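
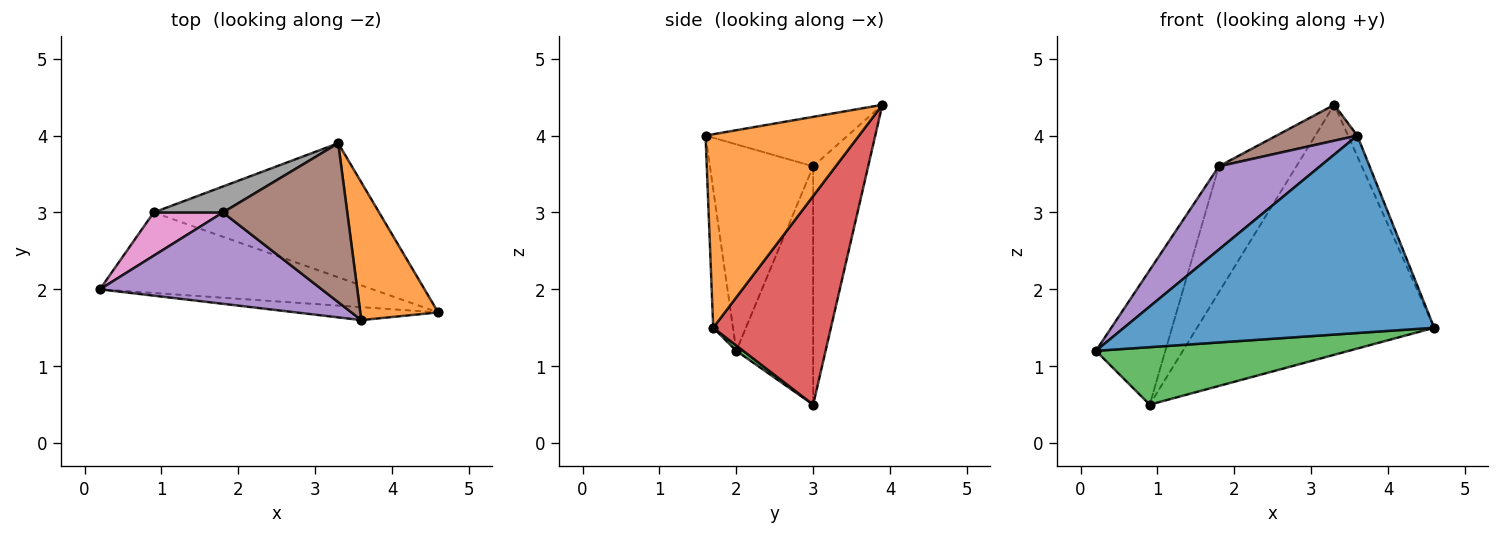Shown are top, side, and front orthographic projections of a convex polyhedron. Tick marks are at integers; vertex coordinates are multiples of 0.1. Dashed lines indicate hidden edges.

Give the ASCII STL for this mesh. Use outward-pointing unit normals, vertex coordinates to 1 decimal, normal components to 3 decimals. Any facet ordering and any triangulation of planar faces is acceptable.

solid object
 facet normal -0.063 -0.996 -0.065
  outer loop
   vertex 3.6 1.6 4.0
   vertex 0.2 2.0 1.2
   vertex 4.6 1.7 1.5
  endloop
 endfacet
 facet normal 0.926 0.056 0.373
  outer loop
   vertex 3.6 1.6 4.0
   vertex 4.6 1.7 1.5
   vertex 3.3 3.9 4.4
  endloop
 endfacet
 facet normal 0.016 -0.581 -0.814
  outer loop
   vertex 0.9 3.0 0.5
   vertex 4.6 1.7 1.5
   vertex 0.2 2.0 1.2
  endloop
 endfacet
 facet normal 0.401 0.807 -0.433
  outer loop
   vertex 0.9 3.0 0.5
   vertex 3.3 3.9 4.4
   vertex 4.6 1.7 1.5
  endloop
 endfacet
 facet normal -0.567 -0.555 0.609
  outer loop
   vertex 1.8 3.0 3.6
   vertex 0.2 2.0 1.2
   vertex 3.6 1.6 4.0
  endloop
 endfacet
 facet normal -0.362 -0.205 0.909
  outer loop
   vertex 1.8 3.0 3.6
   vertex 3.6 1.6 4.0
   vertex 3.3 3.9 4.4
  endloop
 endfacet
 facet normal -0.725 0.655 0.211
  outer loop
   vertex 1.8 3.0 3.6
   vertex 0.9 3.0 0.5
   vertex 0.2 2.0 1.2
  endloop
 endfacet
 facet normal -0.571 0.804 0.166
  outer loop
   vertex 1.8 3.0 3.6
   vertex 3.3 3.9 4.4
   vertex 0.9 3.0 0.5
  endloop
 endfacet
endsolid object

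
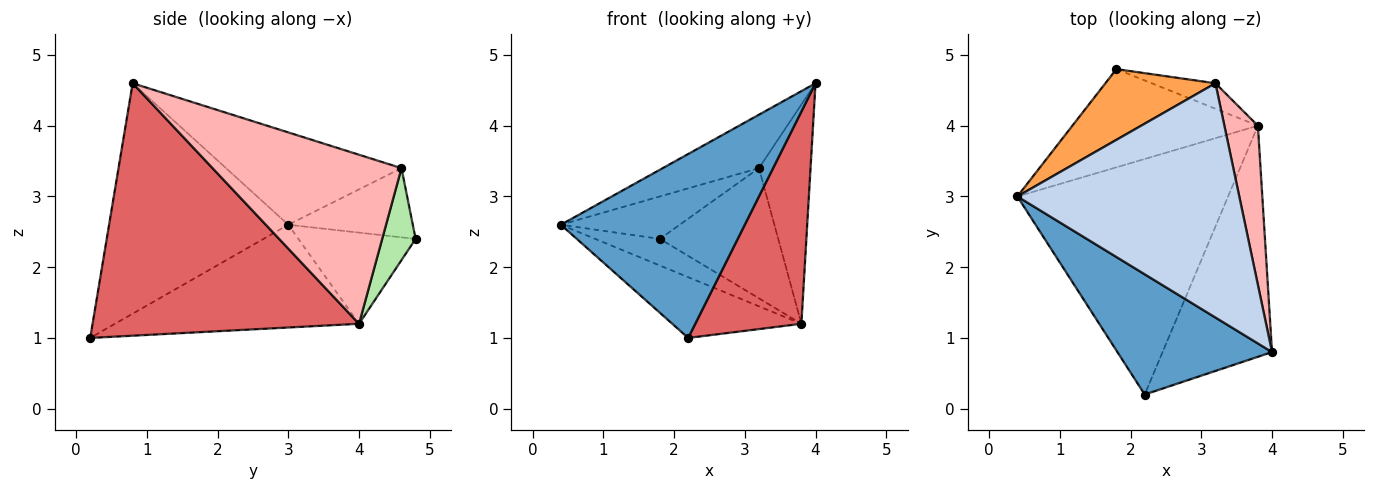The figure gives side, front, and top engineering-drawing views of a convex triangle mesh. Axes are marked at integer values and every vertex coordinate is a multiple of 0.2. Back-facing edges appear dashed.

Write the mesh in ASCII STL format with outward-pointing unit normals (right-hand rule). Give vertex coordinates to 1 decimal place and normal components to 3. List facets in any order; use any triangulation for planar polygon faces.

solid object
 facet normal -0.632 -0.649 0.424
  outer loop
   vertex 2.2 0.2 1.0
   vertex 4.0 0.8 4.6
   vertex 0.4 3.0 2.6
  endloop
 endfacet
 facet normal -0.376 0.206 0.903
  outer loop
   vertex 3.2 4.6 3.4
   vertex 0.4 3.0 2.6
   vertex 4.0 0.8 4.6
  endloop
 endfacet
 facet normal -0.474 0.453 0.755
  outer loop
   vertex 3.2 4.6 3.4
   vertex 1.8 4.8 2.4
   vertex 0.4 3.0 2.6
  endloop
 endfacet
 facet normal -0.429 0.236 -0.872
  outer loop
   vertex 3.8 4.0 1.2
   vertex 0.4 3.0 2.6
   vertex 1.8 4.8 2.4
  endloop
 endfacet
 facet normal -0.427 0.226 -0.876
  outer loop
   vertex 3.8 4.0 1.2
   vertex 2.2 0.2 1.0
   vertex 0.4 3.0 2.6
  endloop
 endfacet
 facet normal 0.267 0.946 -0.185
  outer loop
   vertex 3.8 4.0 1.2
   vertex 1.8 4.8 2.4
   vertex 3.2 4.6 3.4
  endloop
 endfacet
 facet normal 0.862 -0.343 -0.374
  outer loop
   vertex 3.8 4.0 1.2
   vertex 4.0 0.8 4.6
   vertex 2.2 0.2 1.0
  endloop
 endfacet
 facet normal 0.947 0.259 0.188
  outer loop
   vertex 3.8 4.0 1.2
   vertex 3.2 4.6 3.4
   vertex 4.0 0.8 4.6
  endloop
 endfacet
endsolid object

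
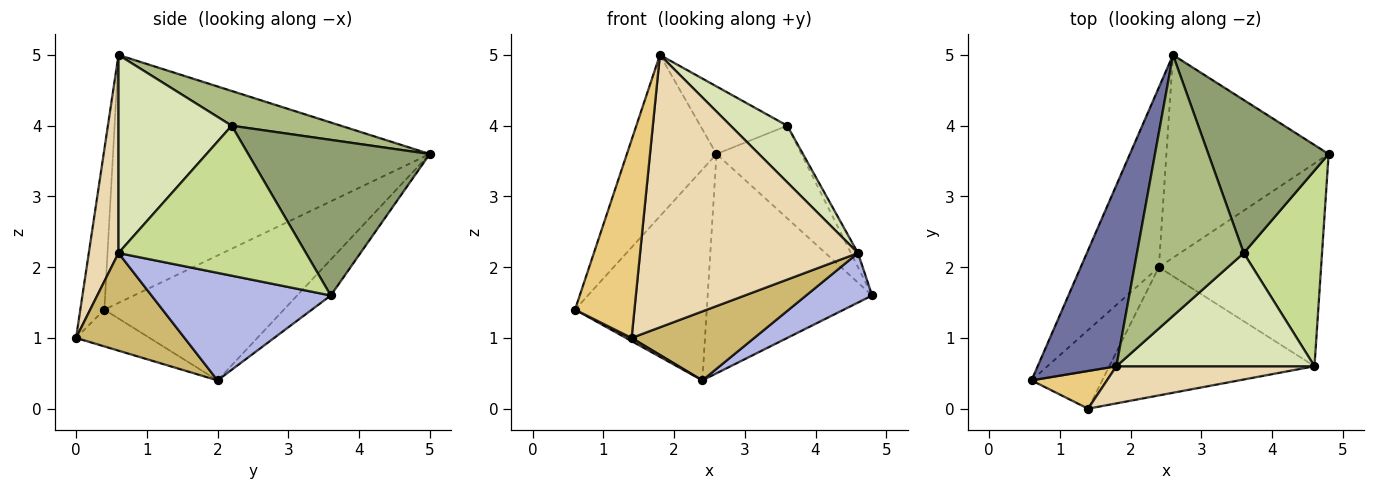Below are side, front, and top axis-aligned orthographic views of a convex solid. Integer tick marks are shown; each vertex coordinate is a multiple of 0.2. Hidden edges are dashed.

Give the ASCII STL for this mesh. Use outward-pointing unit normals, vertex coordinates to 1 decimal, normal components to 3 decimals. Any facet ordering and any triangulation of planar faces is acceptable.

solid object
 facet normal -0.920 0.260 0.292
  outer loop
   vertex 1.8 0.6 5.0
   vertex 2.6 5.0 3.6
   vertex 0.6 0.4 1.4
  endloop
 endfacet
 facet normal -0.720 0.528 -0.450
  outer loop
   vertex 2.4 2.0 0.4
   vertex 0.6 0.4 1.4
   vertex 2.6 5.0 3.6
  endloop
 endfacet
 facet normal -0.148 0.726 -0.671
  outer loop
   vertex 2.4 2.0 0.4
   vertex 2.6 5.0 3.6
   vertex 4.8 3.6 1.6
  endloop
 endfacet
 facet normal 0.541 -0.199 -0.817
  outer loop
   vertex 2.4 2.0 0.4
   vertex 4.8 3.6 1.6
   vertex 4.6 0.6 2.2
  endloop
 endfacet
 facet normal 0.742 0.347 0.573
  outer loop
   vertex 3.6 2.2 4.0
   vertex 4.8 3.6 1.6
   vertex 2.6 5.0 3.6
  endloop
 endfacet
 facet normal 0.300 0.239 0.923
  outer loop
   vertex 3.6 2.2 4.0
   vertex 2.6 5.0 3.6
   vertex 1.8 0.6 5.0
  endloop
 endfacet
 facet normal 0.886 0.033 0.462
  outer loop
   vertex 3.6 2.2 4.0
   vertex 4.6 0.6 2.2
   vertex 4.8 3.6 1.6
  endloop
 endfacet
 facet normal 0.667 -0.333 0.667
  outer loop
   vertex 3.6 2.2 4.0
   vertex 1.8 0.6 5.0
   vertex 4.6 0.6 2.2
  endloop
 endfacet
 facet normal -0.461 -0.035 -0.887
  outer loop
   vertex 1.4 0.0 1.0
   vertex 0.6 0.4 1.4
   vertex 2.4 2.0 0.4
  endloop
 endfacet
 facet normal 0.387 -0.437 -0.812
  outer loop
   vertex 1.4 0.0 1.0
   vertex 2.4 2.0 0.4
   vertex 4.6 0.6 2.2
  endloop
 endfacet
 facet normal -0.369 -0.913 0.174
  outer loop
   vertex 1.4 0.0 1.0
   vertex 1.8 0.6 5.0
   vertex 0.6 0.4 1.4
  endloop
 endfacet
 facet normal 0.134 -0.982 0.134
  outer loop
   vertex 1.4 0.0 1.0
   vertex 4.6 0.6 2.2
   vertex 1.8 0.6 5.0
  endloop
 endfacet
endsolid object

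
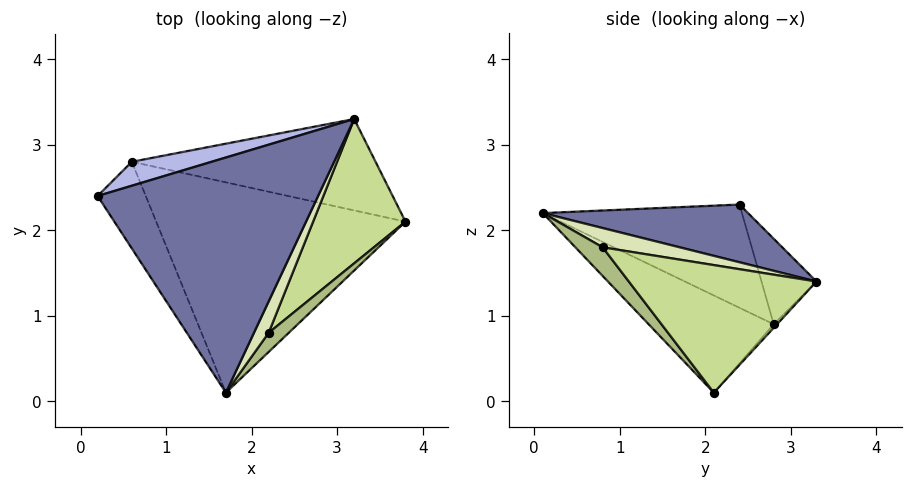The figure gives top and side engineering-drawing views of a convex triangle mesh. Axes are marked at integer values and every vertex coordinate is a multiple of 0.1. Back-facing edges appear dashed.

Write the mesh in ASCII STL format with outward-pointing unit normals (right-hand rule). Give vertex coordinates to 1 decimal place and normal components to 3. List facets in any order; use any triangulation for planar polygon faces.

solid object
 facet normal 0.251 0.122 0.960
  outer loop
   vertex 3.2 3.3 1.4
   vertex 0.2 2.4 2.3
   vertex 1.7 0.1 2.2
  endloop
 endfacet
 facet normal -0.786 -0.497 -0.367
  outer loop
   vertex 0.6 2.8 0.9
   vertex 1.7 0.1 2.2
   vertex 0.2 2.4 2.3
  endloop
 endfacet
 facet normal -0.312 -0.512 -0.800
  outer loop
   vertex 0.6 2.8 0.9
   vertex 3.8 2.1 0.1
   vertex 1.7 0.1 2.2
  endloop
 endfacet
 facet normal -0.223 0.952 0.208
  outer loop
   vertex 0.6 2.8 0.9
   vertex 0.2 2.4 2.3
   vertex 3.2 3.3 1.4
  endloop
 endfacet
 facet normal -0.010 0.732 -0.681
  outer loop
   vertex 0.6 2.8 0.9
   vertex 3.2 3.3 1.4
   vertex 3.8 2.1 0.1
  endloop
 endfacet
 facet normal 0.793 -0.249 0.556
  outer loop
   vertex 2.2 0.8 1.8
   vertex 1.7 0.1 2.2
   vertex 3.8 2.1 0.1
  endloop
 endfacet
 facet normal 0.789 -0.224 0.571
  outer loop
   vertex 2.2 0.8 1.8
   vertex 3.8 2.1 0.1
   vertex 3.2 3.3 1.4
  endloop
 endfacet
 facet normal 0.776 -0.216 0.593
  outer loop
   vertex 2.2 0.8 1.8
   vertex 3.2 3.3 1.4
   vertex 1.7 0.1 2.2
  endloop
 endfacet
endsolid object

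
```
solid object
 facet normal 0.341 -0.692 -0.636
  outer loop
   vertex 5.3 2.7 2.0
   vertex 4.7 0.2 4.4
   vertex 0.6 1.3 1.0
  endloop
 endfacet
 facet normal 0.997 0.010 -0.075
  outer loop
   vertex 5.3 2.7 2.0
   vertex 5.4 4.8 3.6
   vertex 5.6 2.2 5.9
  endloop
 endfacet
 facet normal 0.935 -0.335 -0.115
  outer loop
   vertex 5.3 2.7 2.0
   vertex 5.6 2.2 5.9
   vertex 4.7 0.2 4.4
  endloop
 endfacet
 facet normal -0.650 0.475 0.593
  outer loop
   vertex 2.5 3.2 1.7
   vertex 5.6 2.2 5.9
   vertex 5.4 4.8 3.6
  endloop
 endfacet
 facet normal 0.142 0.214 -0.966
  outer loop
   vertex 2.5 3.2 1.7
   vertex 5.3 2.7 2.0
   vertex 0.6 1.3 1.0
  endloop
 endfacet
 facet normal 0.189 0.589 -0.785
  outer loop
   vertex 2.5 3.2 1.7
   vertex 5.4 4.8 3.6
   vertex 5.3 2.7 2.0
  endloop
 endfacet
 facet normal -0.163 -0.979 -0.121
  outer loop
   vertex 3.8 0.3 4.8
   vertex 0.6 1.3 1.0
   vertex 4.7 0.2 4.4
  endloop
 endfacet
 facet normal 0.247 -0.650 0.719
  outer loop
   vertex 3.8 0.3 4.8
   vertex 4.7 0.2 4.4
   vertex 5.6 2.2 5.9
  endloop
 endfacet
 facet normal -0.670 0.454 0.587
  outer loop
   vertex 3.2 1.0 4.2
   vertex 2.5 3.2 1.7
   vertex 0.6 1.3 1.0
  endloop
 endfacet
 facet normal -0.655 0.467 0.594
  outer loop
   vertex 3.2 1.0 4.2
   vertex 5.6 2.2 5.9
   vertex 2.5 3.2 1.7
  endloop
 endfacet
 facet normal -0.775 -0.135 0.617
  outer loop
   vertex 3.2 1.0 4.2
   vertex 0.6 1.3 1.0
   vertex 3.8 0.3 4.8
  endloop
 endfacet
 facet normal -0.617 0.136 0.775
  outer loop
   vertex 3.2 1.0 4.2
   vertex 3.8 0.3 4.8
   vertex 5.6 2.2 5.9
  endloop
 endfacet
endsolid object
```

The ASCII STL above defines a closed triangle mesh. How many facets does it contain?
12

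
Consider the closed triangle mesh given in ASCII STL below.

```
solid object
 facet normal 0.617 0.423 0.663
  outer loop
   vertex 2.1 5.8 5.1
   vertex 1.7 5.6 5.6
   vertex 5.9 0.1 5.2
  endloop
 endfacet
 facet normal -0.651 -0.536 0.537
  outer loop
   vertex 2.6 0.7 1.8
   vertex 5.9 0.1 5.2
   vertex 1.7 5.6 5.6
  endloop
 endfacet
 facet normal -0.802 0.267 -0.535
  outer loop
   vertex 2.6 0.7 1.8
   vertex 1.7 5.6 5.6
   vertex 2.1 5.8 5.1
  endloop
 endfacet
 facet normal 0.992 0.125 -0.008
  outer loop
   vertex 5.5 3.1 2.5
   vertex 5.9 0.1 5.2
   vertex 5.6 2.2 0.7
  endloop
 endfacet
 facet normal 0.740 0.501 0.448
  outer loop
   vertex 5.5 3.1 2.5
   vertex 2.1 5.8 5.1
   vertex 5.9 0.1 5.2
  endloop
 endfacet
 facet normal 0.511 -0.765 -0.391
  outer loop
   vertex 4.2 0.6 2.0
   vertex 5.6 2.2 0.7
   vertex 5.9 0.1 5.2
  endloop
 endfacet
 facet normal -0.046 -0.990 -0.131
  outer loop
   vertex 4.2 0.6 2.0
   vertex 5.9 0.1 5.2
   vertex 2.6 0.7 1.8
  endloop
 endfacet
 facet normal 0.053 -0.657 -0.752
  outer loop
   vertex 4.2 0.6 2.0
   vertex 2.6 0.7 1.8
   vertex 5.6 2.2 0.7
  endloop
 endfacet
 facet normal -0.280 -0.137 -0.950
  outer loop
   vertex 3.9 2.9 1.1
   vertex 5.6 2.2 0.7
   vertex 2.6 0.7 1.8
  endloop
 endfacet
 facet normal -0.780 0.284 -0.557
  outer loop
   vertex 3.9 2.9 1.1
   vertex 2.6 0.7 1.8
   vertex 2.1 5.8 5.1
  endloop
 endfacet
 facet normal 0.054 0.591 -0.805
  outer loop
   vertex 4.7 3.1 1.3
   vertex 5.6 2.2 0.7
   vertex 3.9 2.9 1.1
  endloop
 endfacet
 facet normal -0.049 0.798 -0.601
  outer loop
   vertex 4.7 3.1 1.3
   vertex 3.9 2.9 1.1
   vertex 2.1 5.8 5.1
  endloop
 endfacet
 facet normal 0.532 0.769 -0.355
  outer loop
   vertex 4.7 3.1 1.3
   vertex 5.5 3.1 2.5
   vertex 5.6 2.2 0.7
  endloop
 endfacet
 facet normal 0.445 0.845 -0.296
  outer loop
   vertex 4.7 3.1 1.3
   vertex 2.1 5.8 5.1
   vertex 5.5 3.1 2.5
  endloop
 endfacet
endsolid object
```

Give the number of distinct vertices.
9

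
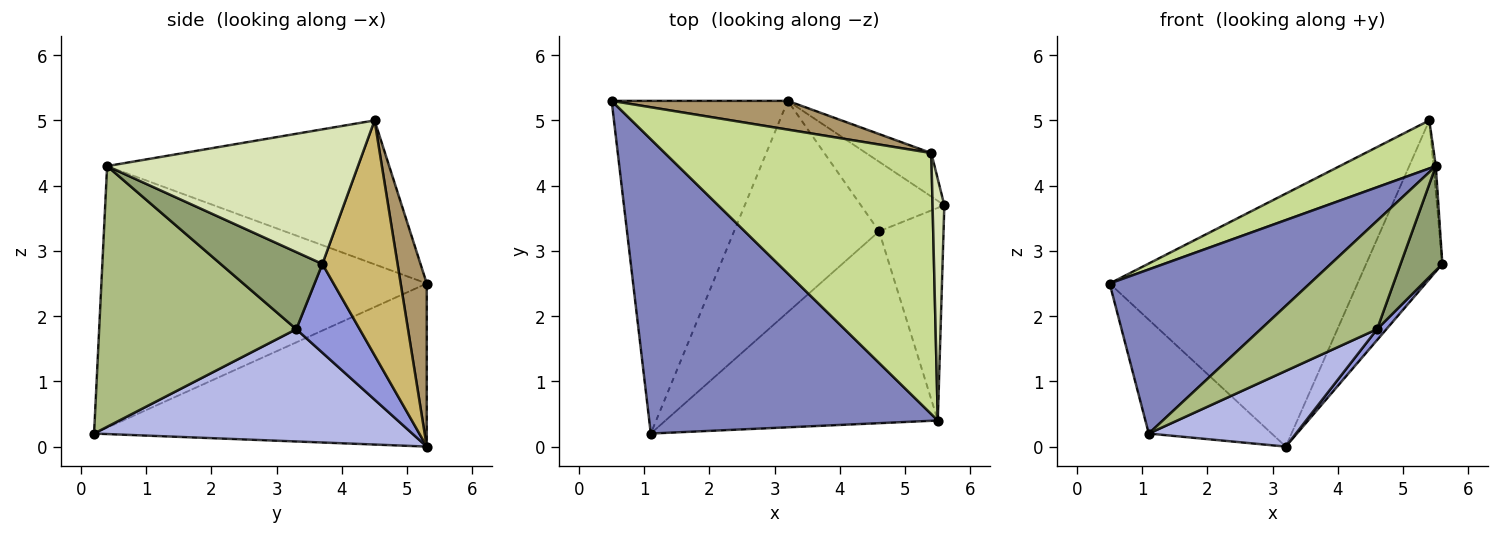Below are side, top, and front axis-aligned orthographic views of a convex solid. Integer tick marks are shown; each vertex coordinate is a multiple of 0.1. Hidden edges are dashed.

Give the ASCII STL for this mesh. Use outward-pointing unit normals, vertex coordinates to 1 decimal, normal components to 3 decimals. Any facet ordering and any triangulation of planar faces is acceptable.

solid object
 facet normal -0.659 0.243 -0.712
  outer loop
   vertex 3.2 5.3 0.0
   vertex 1.1 0.2 0.2
   vertex 0.5 5.3 2.5
  endloop
 endfacet
 facet normal -0.621 -0.382 0.685
  outer loop
   vertex 5.5 0.4 4.3
   vertex 0.5 5.3 2.5
   vertex 1.1 0.2 0.2
  endloop
 endfacet
 facet normal 0.724 -0.106 -0.681
  outer loop
   vertex 4.6 3.3 1.8
   vertex 3.2 5.3 0.0
   vertex 5.6 3.7 2.8
  endloop
 endfacet
 facet normal 0.589 -0.272 -0.761
  outer loop
   vertex 4.6 3.3 1.8
   vertex 1.1 0.2 0.2
   vertex 3.2 5.3 0.0
  endloop
 endfacet
 facet normal 0.732 -0.300 -0.612
  outer loop
   vertex 4.6 3.3 1.8
   vertex 5.6 3.7 2.8
   vertex 5.5 0.4 4.3
  endloop
 endfacet
 facet normal 0.640 -0.378 -0.669
  outer loop
   vertex 4.6 3.3 1.8
   vertex 5.5 0.4 4.3
   vertex 1.1 0.2 0.2
  endloop
 endfacet
 facet normal -0.469 -0.160 0.869
  outer loop
   vertex 5.4 4.5 5.0
   vertex 0.5 5.3 2.5
   vertex 5.5 0.4 4.3
  endloop
 endfacet
 facet normal 0.996 0.009 0.087
  outer loop
   vertex 5.4 4.5 5.0
   vertex 5.5 0.4 4.3
   vertex 5.6 3.7 2.8
  endloop
 endfacet
 facet normal 0.104 0.988 0.112
  outer loop
   vertex 5.4 4.5 5.0
   vertex 3.2 5.3 0.0
   vertex 0.5 5.3 2.5
  endloop
 endfacet
 facet normal 0.689 0.699 -0.191
  outer loop
   vertex 5.4 4.5 5.0
   vertex 5.6 3.7 2.8
   vertex 3.2 5.3 0.0
  endloop
 endfacet
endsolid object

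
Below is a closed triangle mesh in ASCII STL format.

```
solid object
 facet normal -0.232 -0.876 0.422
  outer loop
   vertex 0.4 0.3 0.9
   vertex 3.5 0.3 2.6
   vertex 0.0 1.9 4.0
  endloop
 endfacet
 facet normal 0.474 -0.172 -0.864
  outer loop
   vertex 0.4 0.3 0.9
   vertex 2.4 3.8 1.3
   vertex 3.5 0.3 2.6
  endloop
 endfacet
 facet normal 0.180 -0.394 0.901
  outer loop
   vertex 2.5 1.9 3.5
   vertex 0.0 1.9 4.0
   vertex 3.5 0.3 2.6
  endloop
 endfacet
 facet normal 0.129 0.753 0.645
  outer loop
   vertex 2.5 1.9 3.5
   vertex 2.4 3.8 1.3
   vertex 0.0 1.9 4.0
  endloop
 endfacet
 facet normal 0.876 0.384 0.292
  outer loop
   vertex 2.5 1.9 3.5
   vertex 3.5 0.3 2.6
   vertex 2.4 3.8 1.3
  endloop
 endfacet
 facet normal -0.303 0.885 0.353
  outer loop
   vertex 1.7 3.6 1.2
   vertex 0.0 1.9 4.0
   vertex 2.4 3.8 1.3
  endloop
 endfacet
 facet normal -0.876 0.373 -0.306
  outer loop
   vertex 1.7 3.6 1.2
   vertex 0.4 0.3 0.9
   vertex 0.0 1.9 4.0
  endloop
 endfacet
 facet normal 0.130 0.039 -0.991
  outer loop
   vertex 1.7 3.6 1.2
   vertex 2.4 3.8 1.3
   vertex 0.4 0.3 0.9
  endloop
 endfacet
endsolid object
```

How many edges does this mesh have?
12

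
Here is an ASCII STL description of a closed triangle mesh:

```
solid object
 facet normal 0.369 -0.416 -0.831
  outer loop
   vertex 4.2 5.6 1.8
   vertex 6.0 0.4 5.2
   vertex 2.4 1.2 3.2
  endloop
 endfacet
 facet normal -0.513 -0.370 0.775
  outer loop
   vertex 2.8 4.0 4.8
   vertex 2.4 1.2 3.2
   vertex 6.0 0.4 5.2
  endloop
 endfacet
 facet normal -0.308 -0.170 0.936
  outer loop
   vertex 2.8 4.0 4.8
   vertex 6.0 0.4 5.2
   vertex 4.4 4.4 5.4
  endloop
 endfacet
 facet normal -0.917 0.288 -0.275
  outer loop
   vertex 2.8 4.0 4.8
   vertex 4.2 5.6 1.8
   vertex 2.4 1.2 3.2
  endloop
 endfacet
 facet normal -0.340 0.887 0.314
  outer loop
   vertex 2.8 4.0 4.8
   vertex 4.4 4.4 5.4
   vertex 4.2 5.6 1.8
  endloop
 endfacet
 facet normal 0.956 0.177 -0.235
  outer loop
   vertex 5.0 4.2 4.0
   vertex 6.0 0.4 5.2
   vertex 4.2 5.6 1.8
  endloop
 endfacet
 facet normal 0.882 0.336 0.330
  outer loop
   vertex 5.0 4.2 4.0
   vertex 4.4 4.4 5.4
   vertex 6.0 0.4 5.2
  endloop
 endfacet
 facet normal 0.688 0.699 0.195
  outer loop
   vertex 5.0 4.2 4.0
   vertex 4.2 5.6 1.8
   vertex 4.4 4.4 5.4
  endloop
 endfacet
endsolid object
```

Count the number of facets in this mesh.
8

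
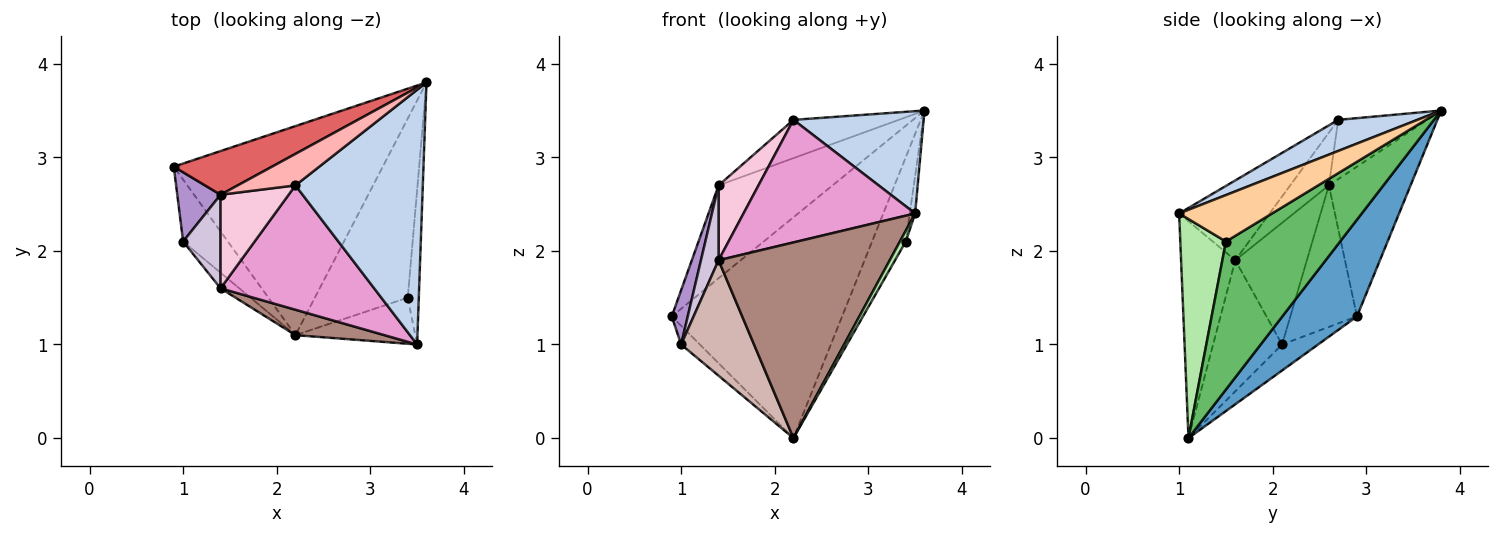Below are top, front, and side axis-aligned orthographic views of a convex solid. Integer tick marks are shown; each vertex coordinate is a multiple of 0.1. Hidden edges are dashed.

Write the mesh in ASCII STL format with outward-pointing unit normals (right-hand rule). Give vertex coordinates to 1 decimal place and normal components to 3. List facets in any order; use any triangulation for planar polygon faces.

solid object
 facet normal 0.303 0.692 -0.655
  outer loop
   vertex 2.2 1.1 0.0
   vertex 0.9 2.9 1.3
   vertex 3.6 3.8 3.5
  endloop
 endfacet
 facet normal 0.221 -0.363 0.905
  outer loop
   vertex 2.2 2.7 3.4
   vertex 3.5 1.0 2.4
   vertex 3.6 3.8 3.5
  endloop
 endfacet
 facet normal -0.486 0.253 -0.836
  outer loop
   vertex 1.0 2.1 1.0
   vertex 0.9 2.9 1.3
   vertex 2.2 1.1 0.0
  endloop
 endfacet
 facet normal 0.971 0.056 -0.231
  outer loop
   vertex 3.4 1.5 2.1
   vertex 3.6 3.8 3.5
   vertex 3.5 1.0 2.4
  endloop
 endfacet
 facet normal 0.822 0.242 -0.516
  outer loop
   vertex 3.4 1.5 2.1
   vertex 2.2 1.1 0.0
   vertex 3.6 3.8 3.5
  endloop
 endfacet
 facet normal 0.872 -0.112 -0.477
  outer loop
   vertex 3.4 1.5 2.1
   vertex 3.5 1.0 2.4
   vertex 2.2 1.1 0.0
  endloop
 endfacet
 facet normal -0.544 0.759 0.357
  outer loop
   vertex 1.4 2.6 2.7
   vertex 3.6 3.8 3.5
   vertex 0.9 2.9 1.3
  endloop
 endfacet
 facet normal -0.546 0.647 0.532
  outer loop
   vertex 1.4 2.6 2.7
   vertex 2.2 2.7 3.4
   vertex 3.6 3.8 3.5
  endloop
 endfacet
 facet normal -0.932 -0.223 0.285
  outer loop
   vertex 1.4 2.6 2.7
   vertex 0.9 2.9 1.3
   vertex 1.0 2.1 1.0
  endloop
 endfacet
 facet normal -0.930 -0.229 0.286
  outer loop
   vertex 1.4 1.6 1.9
   vertex 1.4 2.6 2.7
   vertex 1.0 2.1 1.0
  endloop
 endfacet
 facet normal -0.300 -0.946 0.123
  outer loop
   vertex 1.4 1.6 1.9
   vertex 2.2 1.1 0.0
   vertex 3.5 1.0 2.4
  endloop
 endfacet
 facet normal -0.684 -0.723 -0.098
  outer loop
   vertex 1.4 1.6 1.9
   vertex 1.0 2.1 1.0
   vertex 2.2 1.1 0.0
  endloop
 endfacet
 facet normal -0.347 -0.658 0.668
  outer loop
   vertex 1.4 1.6 1.9
   vertex 3.5 1.0 2.4
   vertex 2.2 2.7 3.4
  endloop
 endfacet
 facet normal -0.518 -0.534 0.668
  outer loop
   vertex 1.4 1.6 1.9
   vertex 2.2 2.7 3.4
   vertex 1.4 2.6 2.7
  endloop
 endfacet
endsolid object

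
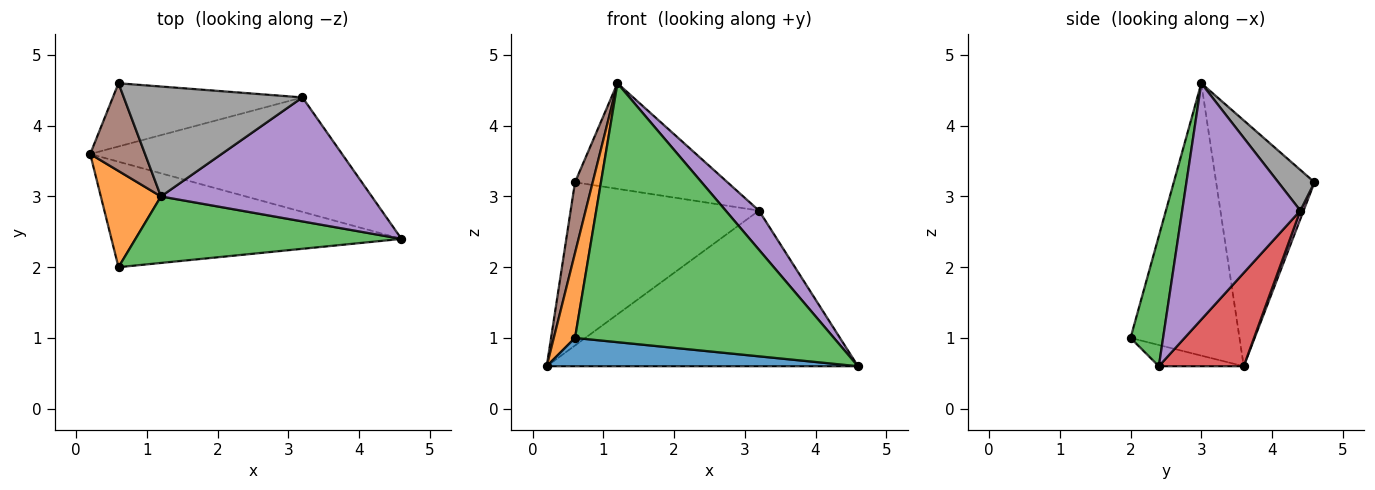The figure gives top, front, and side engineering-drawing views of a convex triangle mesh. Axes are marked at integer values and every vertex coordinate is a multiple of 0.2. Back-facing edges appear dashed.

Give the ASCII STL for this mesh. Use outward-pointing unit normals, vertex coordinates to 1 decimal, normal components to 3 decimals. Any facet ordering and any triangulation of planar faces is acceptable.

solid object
 facet normal -0.070 -0.258 -0.963
  outer loop
   vertex 0.6 2.0 1.0
   vertex 0.2 3.6 0.6
   vertex 4.6 2.4 0.6
  endloop
 endfacet
 facet normal -0.959 -0.187 0.212
  outer loop
   vertex 1.2 3.0 4.6
   vertex 0.2 3.6 0.6
   vertex 0.6 2.0 1.0
  endloop
 endfacet
 facet normal 0.121 -0.961 0.247
  outer loop
   vertex 1.2 3.0 4.6
   vertex 0.6 2.0 1.0
   vertex 4.6 2.4 0.6
  endloop
 endfacet
 facet normal 0.215 0.787 -0.579
  outer loop
   vertex 3.2 4.4 2.8
   vertex 4.6 2.4 0.6
   vertex 0.2 3.6 0.6
  endloop
 endfacet
 facet normal 0.730 -0.206 0.652
  outer loop
   vertex 3.2 4.4 2.8
   vertex 1.2 3.0 4.6
   vertex 4.6 2.4 0.6
  endloop
 endfacet
 facet normal -0.961 -0.173 0.214
  outer loop
   vertex 0.6 4.6 3.2
   vertex 0.2 3.6 0.6
   vertex 1.2 3.0 4.6
  endloop
 endfacet
 facet normal 0.016 0.932 -0.361
  outer loop
   vertex 0.6 4.6 3.2
   vertex 3.2 4.4 2.8
   vertex 0.2 3.6 0.6
  endloop
 endfacet
 facet normal 0.162 0.684 0.712
  outer loop
   vertex 0.6 4.6 3.2
   vertex 1.2 3.0 4.6
   vertex 3.2 4.4 2.8
  endloop
 endfacet
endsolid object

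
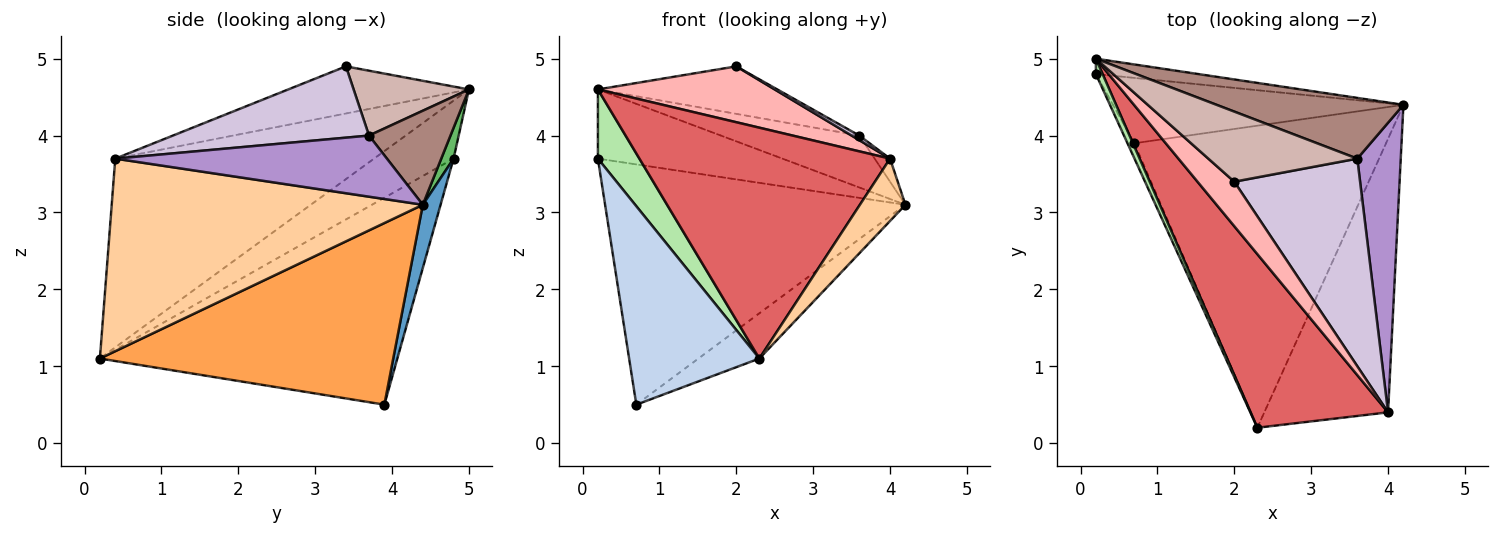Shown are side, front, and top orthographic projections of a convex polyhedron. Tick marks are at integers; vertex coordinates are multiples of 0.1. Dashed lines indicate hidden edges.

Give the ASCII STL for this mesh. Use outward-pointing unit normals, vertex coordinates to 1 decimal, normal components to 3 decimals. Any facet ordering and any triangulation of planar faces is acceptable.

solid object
 facet normal 0.057 0.963 -0.262
  outer loop
   vertex 0.7 3.9 0.5
   vertex 0.2 4.8 3.7
   vertex 4.2 4.4 3.1
  endloop
 endfacet
 facet normal -0.916 -0.401 -0.030
  outer loop
   vertex 0.7 3.9 0.5
   vertex 2.3 0.2 1.1
   vertex 0.2 4.8 3.7
  endloop
 endfacet
 facet normal 0.581 0.121 -0.805
  outer loop
   vertex 0.7 3.9 0.5
   vertex 4.2 4.4 3.1
   vertex 2.3 0.2 1.1
  endloop
 endfacet
 facet normal 0.835 -0.122 -0.537
  outer loop
   vertex 4.0 0.4 3.7
   vertex 2.3 0.2 1.1
   vertex 4.2 4.4 3.1
  endloop
 endfacet
 facet normal 0.065 0.974 -0.216
  outer loop
   vertex 0.2 5.0 4.6
   vertex 4.2 4.4 3.1
   vertex 0.2 4.8 3.7
  endloop
 endfacet
 facet normal -0.882 -0.460 0.102
  outer loop
   vertex 0.2 5.0 4.6
   vertex 0.2 4.8 3.7
   vertex 2.3 0.2 1.1
  endloop
 endfacet
 facet normal -0.636 -0.616 0.464
  outer loop
   vertex 0.2 5.0 4.6
   vertex 2.3 0.2 1.1
   vertex 4.0 0.4 3.7
  endloop
 endfacet
 facet normal -0.624 -0.611 0.487
  outer loop
   vertex 0.2 5.0 4.6
   vertex 4.0 0.4 3.7
   vertex 2.0 3.4 4.9
  endloop
 endfacet
 facet normal 0.814 0.046 0.579
  outer loop
   vertex 3.6 3.7 4.0
   vertex 4.0 0.4 3.7
   vertex 4.2 4.4 3.1
  endloop
 endfacet
 facet normal 0.493 -0.019 0.870
  outer loop
   vertex 3.6 3.7 4.0
   vertex 2.0 3.4 4.9
   vertex 4.0 0.4 3.7
  endloop
 endfacet
 facet normal 0.357 0.607 0.710
  outer loop
   vertex 3.6 3.7 4.0
   vertex 4.2 4.4 3.1
   vertex 0.2 5.0 4.6
  endloop
 endfacet
 facet normal 0.339 0.528 0.779
  outer loop
   vertex 3.6 3.7 4.0
   vertex 0.2 5.0 4.6
   vertex 2.0 3.4 4.9
  endloop
 endfacet
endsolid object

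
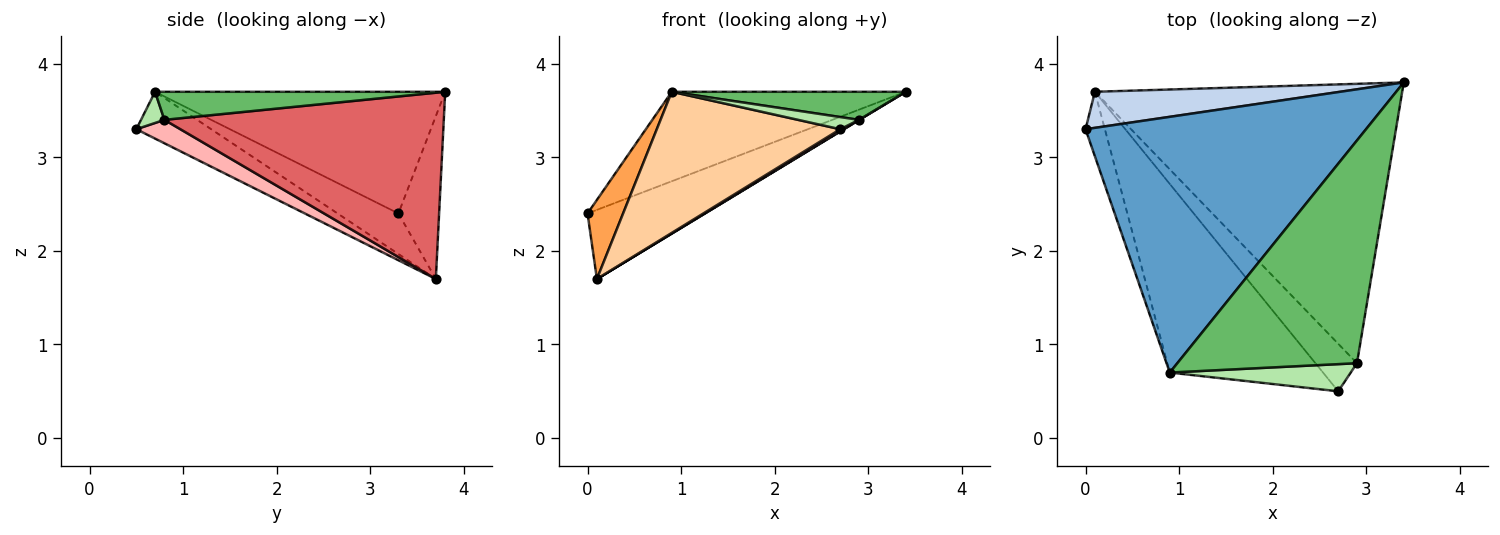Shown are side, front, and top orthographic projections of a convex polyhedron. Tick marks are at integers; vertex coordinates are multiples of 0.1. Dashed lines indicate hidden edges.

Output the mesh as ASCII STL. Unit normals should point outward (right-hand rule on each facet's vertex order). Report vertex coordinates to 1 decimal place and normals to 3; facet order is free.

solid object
 facet normal -0.379 0.306 0.874
  outer loop
   vertex 0.9 0.7 3.7
   vertex 3.4 3.8 3.7
   vertex 0.0 3.3 2.4
  endloop
 endfacet
 facet normal -0.294 0.847 0.442
  outer loop
   vertex 0.1 3.7 1.7
   vertex 0.0 3.3 2.4
   vertex 3.4 3.8 3.7
  endloop
 endfacet
 facet normal -0.798 -0.467 -0.381
  outer loop
   vertex 0.1 3.7 1.7
   vertex 0.9 0.7 3.7
   vertex 0.0 3.3 2.4
  endloop
 endfacet
 facet normal -0.238 -0.582 -0.778
  outer loop
   vertex 0.1 3.7 1.7
   vertex 2.7 0.5 3.3
   vertex 0.9 0.7 3.7
  endloop
 endfacet
 facet normal 0.153 -0.124 0.980
  outer loop
   vertex 2.9 0.8 3.4
   vertex 3.4 3.8 3.7
   vertex 0.9 0.7 3.7
  endloop
 endfacet
 facet normal 0.155 -0.404 0.901
  outer loop
   vertex 2.9 0.8 3.4
   vertex 0.9 0.7 3.7
   vertex 2.7 0.5 3.3
  endloop
 endfacet
 facet normal 0.518 -0.001 -0.855
  outer loop
   vertex 2.9 0.8 3.4
   vertex 0.1 3.7 1.7
   vertex 3.4 3.8 3.7
  endloop
 endfacet
 facet normal 0.491 -0.037 -0.871
  outer loop
   vertex 2.9 0.8 3.4
   vertex 2.7 0.5 3.3
   vertex 0.1 3.7 1.7
  endloop
 endfacet
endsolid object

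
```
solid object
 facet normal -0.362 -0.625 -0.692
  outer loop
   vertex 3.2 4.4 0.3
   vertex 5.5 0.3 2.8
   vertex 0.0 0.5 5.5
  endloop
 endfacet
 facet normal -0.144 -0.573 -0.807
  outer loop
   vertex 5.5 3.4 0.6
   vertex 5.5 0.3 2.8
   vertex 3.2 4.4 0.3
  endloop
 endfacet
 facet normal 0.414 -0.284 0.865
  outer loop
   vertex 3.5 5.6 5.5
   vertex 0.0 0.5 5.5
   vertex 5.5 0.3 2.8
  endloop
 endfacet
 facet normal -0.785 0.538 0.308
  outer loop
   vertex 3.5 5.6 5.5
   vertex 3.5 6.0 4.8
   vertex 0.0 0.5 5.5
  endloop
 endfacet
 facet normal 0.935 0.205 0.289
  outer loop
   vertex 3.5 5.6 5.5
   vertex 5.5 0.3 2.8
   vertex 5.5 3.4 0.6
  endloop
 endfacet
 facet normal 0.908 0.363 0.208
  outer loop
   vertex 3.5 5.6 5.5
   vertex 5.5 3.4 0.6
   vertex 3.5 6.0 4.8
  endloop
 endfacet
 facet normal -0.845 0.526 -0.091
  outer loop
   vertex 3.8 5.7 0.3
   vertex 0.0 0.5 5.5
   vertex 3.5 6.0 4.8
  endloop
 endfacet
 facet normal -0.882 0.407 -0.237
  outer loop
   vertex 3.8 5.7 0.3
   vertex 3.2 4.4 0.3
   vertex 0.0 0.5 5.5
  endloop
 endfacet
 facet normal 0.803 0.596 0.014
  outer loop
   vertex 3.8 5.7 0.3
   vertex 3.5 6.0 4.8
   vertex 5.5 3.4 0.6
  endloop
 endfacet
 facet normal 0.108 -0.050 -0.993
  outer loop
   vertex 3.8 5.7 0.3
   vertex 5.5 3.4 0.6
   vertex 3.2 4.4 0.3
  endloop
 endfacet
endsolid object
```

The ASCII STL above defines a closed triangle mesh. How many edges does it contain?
15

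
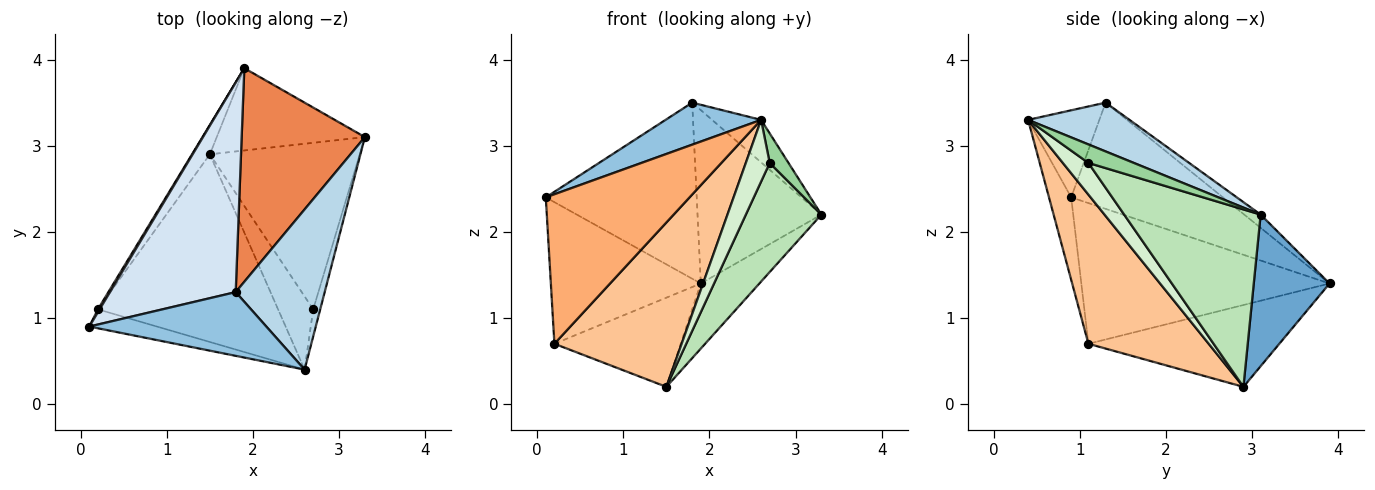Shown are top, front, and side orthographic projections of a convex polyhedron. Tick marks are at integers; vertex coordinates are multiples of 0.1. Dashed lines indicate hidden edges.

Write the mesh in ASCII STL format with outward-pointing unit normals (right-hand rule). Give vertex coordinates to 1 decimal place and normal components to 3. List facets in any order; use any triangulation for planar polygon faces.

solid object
 facet normal 0.626 0.484 -0.612
  outer loop
   vertex 1.9 3.9 1.4
   vertex 3.3 3.1 2.2
   vertex 1.5 2.9 0.2
  endloop
 endfacet
 facet normal -0.380 -0.509 0.772
  outer loop
   vertex 1.8 1.3 3.5
   vertex 0.1 0.9 2.4
   vertex 2.6 0.4 3.3
  endloop
 endfacet
 facet normal 0.468 0.227 0.854
  outer loop
   vertex 1.8 1.3 3.5
   vertex 2.6 0.4 3.3
   vertex 3.3 3.1 2.2
  endloop
 endfacet
 facet normal -0.543 0.540 0.643
  outer loop
   vertex 1.8 1.3 3.5
   vertex 1.9 3.9 1.4
   vertex 0.1 0.9 2.4
  endloop
 endfacet
 facet normal -0.083 0.628 0.774
  outer loop
   vertex 1.8 1.3 3.5
   vertex 3.3 3.1 2.2
   vertex 1.9 3.9 1.4
  endloop
 endfacet
 facet normal -0.151 -0.981 -0.124
  outer loop
   vertex 0.2 1.1 0.7
   vertex 2.6 0.4 3.3
   vertex 0.1 0.9 2.4
  endloop
 endfacet
 facet normal 0.529 -0.559 -0.639
  outer loop
   vertex 0.2 1.1 0.7
   vertex 1.5 2.9 0.2
   vertex 2.6 0.4 3.3
  endloop
 endfacet
 facet normal -0.856 0.517 0.010
  outer loop
   vertex 0.2 1.1 0.7
   vertex 0.1 0.9 2.4
   vertex 1.9 3.9 1.4
  endloop
 endfacet
 facet normal -0.821 0.543 -0.179
  outer loop
   vertex 0.2 1.1 0.7
   vertex 1.9 3.9 1.4
   vertex 1.5 2.9 0.2
  endloop
 endfacet
 facet normal 0.872 -0.361 -0.331
  outer loop
   vertex 2.7 1.1 2.8
   vertex 3.3 3.1 2.2
   vertex 2.6 0.4 3.3
  endloop
 endfacet
 facet normal 0.704 -0.389 -0.594
  outer loop
   vertex 2.7 1.1 2.8
   vertex 1.5 2.9 0.2
   vertex 3.3 3.1 2.2
  endloop
 endfacet
 facet normal 0.568 -0.531 -0.629
  outer loop
   vertex 2.7 1.1 2.8
   vertex 2.6 0.4 3.3
   vertex 1.5 2.9 0.2
  endloop
 endfacet
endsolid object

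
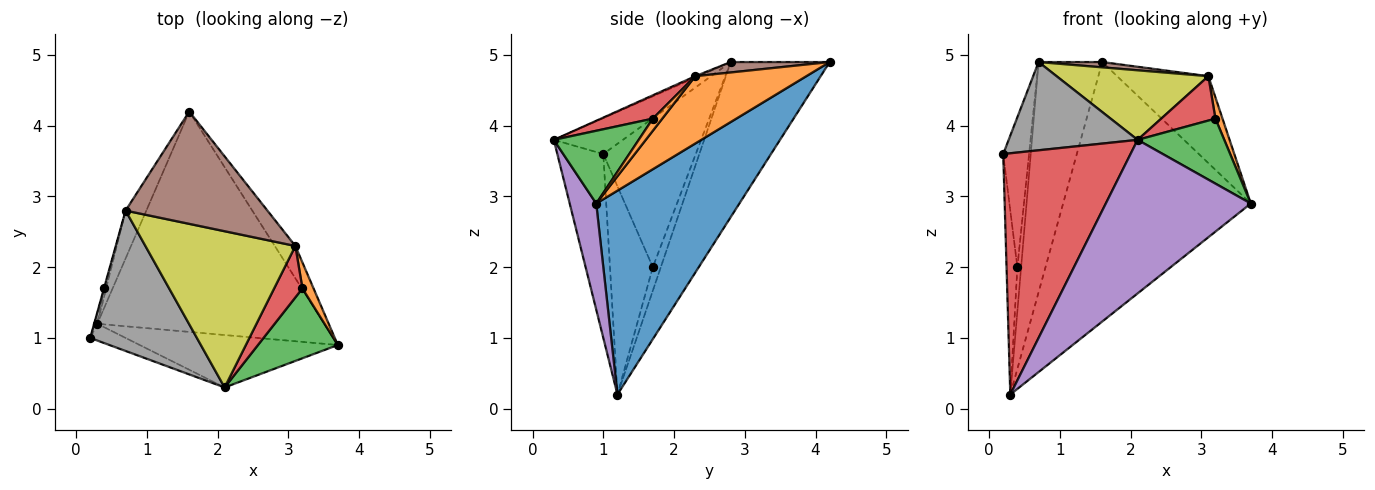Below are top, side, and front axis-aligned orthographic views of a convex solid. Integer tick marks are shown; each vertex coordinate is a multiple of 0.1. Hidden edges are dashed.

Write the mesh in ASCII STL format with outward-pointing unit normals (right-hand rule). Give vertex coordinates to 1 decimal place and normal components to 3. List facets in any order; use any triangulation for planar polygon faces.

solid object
 facet normal 0.503 0.659 -0.560
  outer loop
   vertex 0.3 1.2 0.2
   vertex 1.6 4.2 4.9
   vertex 3.7 0.9 2.9
  endloop
 endfacet
 facet normal 0.752 0.618 -0.230
  outer loop
   vertex 3.1 2.3 4.7
   vertex 3.7 0.9 2.9
   vertex 1.6 4.2 4.9
  endloop
 endfacet
 facet normal -0.969 0.245 -0.014
  outer loop
   vertex 0.4 1.7 2.0
   vertex 0.3 1.2 0.2
   vertex 0.2 1.0 3.6
  endloop
 endfacet
 facet normal -0.339 -0.939 -0.065
  outer loop
   vertex 2.1 0.3 3.8
   vertex 0.2 1.0 3.6
   vertex 0.3 1.2 0.2
  endloop
 endfacet
 facet normal 0.171 -0.932 -0.318
  outer loop
   vertex 2.1 0.3 3.8
   vertex 0.3 1.2 0.2
   vertex 3.7 0.9 2.9
  endloop
 endfacet
 facet normal 0.073 -0.047 0.996
  outer loop
   vertex 0.7 2.8 4.9
   vertex 3.1 2.3 4.7
   vertex 1.6 4.2 4.9
  endloop
 endfacet
 facet normal -0.963 0.269 -0.003
  outer loop
   vertex 0.7 2.8 4.9
   vertex 0.4 1.7 2.0
   vertex 0.2 1.0 3.6
  endloop
 endfacet
 facet normal -0.274 -0.512 0.814
  outer loop
   vertex 0.7 2.8 4.9
   vertex 0.2 1.0 3.6
   vertex 2.1 0.3 3.8
  endloop
 endfacet
 facet normal -0.009 -0.407 0.913
  outer loop
   vertex 0.7 2.8 4.9
   vertex 2.1 0.3 3.8
   vertex 3.1 2.3 4.7
  endloop
 endfacet
 facet normal -0.836 0.537 -0.112
  outer loop
   vertex 0.7 2.8 4.9
   vertex 1.6 4.2 4.9
   vertex 0.3 1.2 0.2
  endloop
 endfacet
 facet normal -0.902 0.426 -0.068
  outer loop
   vertex 0.7 2.8 4.9
   vertex 0.3 1.2 0.2
   vertex 0.4 1.7 2.0
  endloop
 endfacet
 facet normal 0.645 -0.484 0.591
  outer loop
   vertex 3.2 1.7 4.1
   vertex 3.7 0.9 2.9
   vertex 3.1 2.3 4.7
  endloop
 endfacet
 facet normal 0.555 -0.567 0.609
  outer loop
   vertex 3.2 1.7 4.1
   vertex 2.1 0.3 3.8
   vertex 3.7 0.9 2.9
  endloop
 endfacet
 facet normal 0.530 -0.554 0.642
  outer loop
   vertex 3.2 1.7 4.1
   vertex 3.1 2.3 4.7
   vertex 2.1 0.3 3.8
  endloop
 endfacet
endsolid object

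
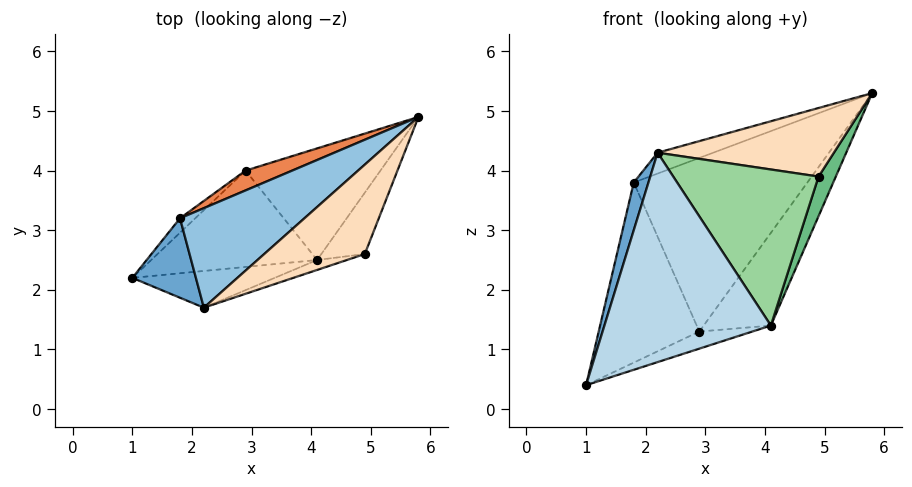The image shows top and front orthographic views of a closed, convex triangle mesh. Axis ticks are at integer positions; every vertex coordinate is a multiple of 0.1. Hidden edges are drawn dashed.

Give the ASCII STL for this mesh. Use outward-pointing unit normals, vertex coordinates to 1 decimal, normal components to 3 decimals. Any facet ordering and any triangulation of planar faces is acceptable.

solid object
 facet normal -0.949 -0.163 0.271
  outer loop
   vertex 1.8 3.2 3.8
   vertex 1.0 2.2 0.4
   vertex 2.2 1.7 4.3
  endloop
 endfacet
 facet normal -0.414 0.187 0.891
  outer loop
   vertex 1.8 3.2 3.8
   vertex 2.2 1.7 4.3
   vertex 5.8 4.9 5.3
  endloop
 endfacet
 facet normal 0.149 -0.974 -0.171
  outer loop
   vertex 4.1 2.5 1.4
   vertex 2.2 1.7 4.3
   vertex 1.0 2.2 0.4
  endloop
 endfacet
 facet normal -0.672 0.739 -0.059
  outer loop
   vertex 2.9 4.0 1.3
   vertex 1.0 2.2 0.4
   vertex 1.8 3.2 3.8
  endloop
 endfacet
 facet normal -0.421 0.901 0.103
  outer loop
   vertex 2.9 4.0 1.3
   vertex 1.8 3.2 3.8
   vertex 5.8 4.9 5.3
  endloop
 endfacet
 facet normal 0.288 0.167 -0.943
  outer loop
   vertex 2.9 4.0 1.3
   vertex 4.1 2.5 1.4
   vertex 1.0 2.2 0.4
  endloop
 endfacet
 facet normal 0.653 0.484 -0.582
  outer loop
   vertex 2.9 4.0 1.3
   vertex 5.8 4.9 5.3
   vertex 4.1 2.5 1.4
  endloop
 endfacet
 facet normal 0.305 -0.579 0.756
  outer loop
   vertex 4.9 2.6 3.9
   vertex 5.8 4.9 5.3
   vertex 2.2 1.7 4.3
  endloop
 endfacet
 facet normal 0.937 -0.189 -0.292
  outer loop
   vertex 4.9 2.6 3.9
   vertex 4.1 2.5 1.4
   vertex 5.8 4.9 5.3
  endloop
 endfacet
 facet normal 0.308 -0.950 -0.060
  outer loop
   vertex 4.9 2.6 3.9
   vertex 2.2 1.7 4.3
   vertex 4.1 2.5 1.4
  endloop
 endfacet
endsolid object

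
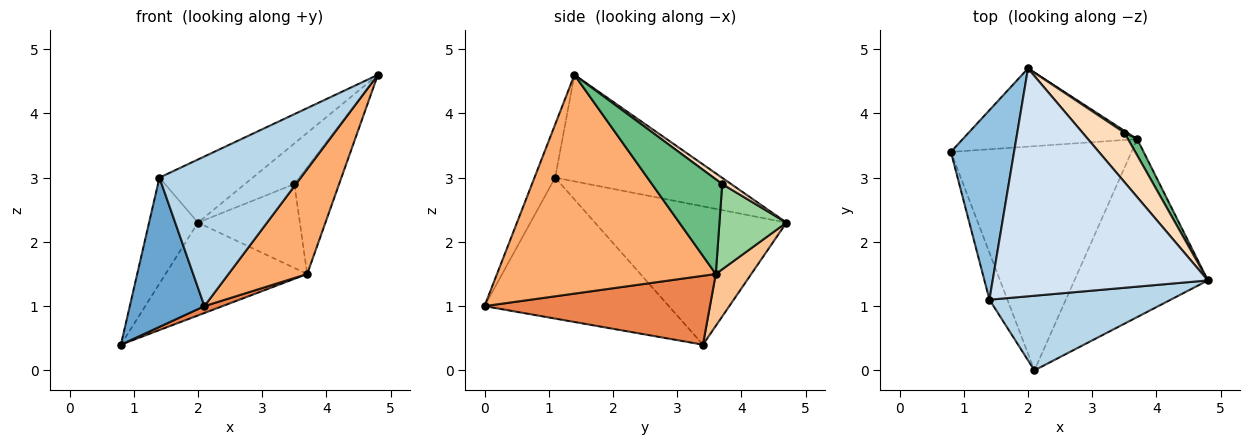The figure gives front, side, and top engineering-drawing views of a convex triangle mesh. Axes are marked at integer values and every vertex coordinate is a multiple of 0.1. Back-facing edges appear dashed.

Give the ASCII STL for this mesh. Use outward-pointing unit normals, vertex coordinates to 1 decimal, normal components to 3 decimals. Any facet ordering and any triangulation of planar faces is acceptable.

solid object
 facet normal -0.921 -0.373 -0.117
  outer loop
   vertex 1.4 1.1 3.0
   vertex 0.8 3.4 0.4
   vertex 2.1 0.0 1.0
  endloop
 endfacet
 facet normal -0.886 0.226 0.405
  outer loop
   vertex 1.4 1.1 3.0
   vertex 2.0 4.7 2.3
   vertex 0.8 3.4 0.4
  endloop
 endfacet
 facet normal -0.130 -0.887 0.443
  outer loop
   vertex 1.4 1.1 3.0
   vertex 2.1 0.0 1.0
   vertex 4.8 1.4 4.6
  endloop
 endfacet
 facet normal -0.431 0.241 0.870
  outer loop
   vertex 1.4 1.1 3.0
   vertex 4.8 1.4 4.6
   vertex 2.0 4.7 2.3
  endloop
 endfacet
 facet normal 0.356 -0.029 -0.934
  outer loop
   vertex 3.7 3.6 1.5
   vertex 2.1 0.0 1.0
   vertex 0.8 3.4 0.4
  endloop
 endfacet
 facet normal 0.816 -0.294 -0.498
  outer loop
   vertex 3.7 3.6 1.5
   vertex 4.8 1.4 4.6
   vertex 2.1 0.0 1.0
  endloop
 endfacet
 facet normal 0.188 0.751 -0.633
  outer loop
   vertex 3.7 3.6 1.5
   vertex 0.8 3.4 0.4
   vertex 2.0 4.7 2.3
  endloop
 endfacet
 facet normal 0.114 0.631 0.767
  outer loop
   vertex 3.5 3.7 2.9
   vertex 2.0 4.7 2.3
   vertex 4.8 1.4 4.6
  endloop
 endfacet
 facet normal 0.841 0.536 0.082
  outer loop
   vertex 3.5 3.7 2.9
   vertex 4.8 1.4 4.6
   vertex 3.7 3.6 1.5
  endloop
 endfacet
 facet normal 0.549 0.835 0.019
  outer loop
   vertex 3.5 3.7 2.9
   vertex 3.7 3.6 1.5
   vertex 2.0 4.7 2.3
  endloop
 endfacet
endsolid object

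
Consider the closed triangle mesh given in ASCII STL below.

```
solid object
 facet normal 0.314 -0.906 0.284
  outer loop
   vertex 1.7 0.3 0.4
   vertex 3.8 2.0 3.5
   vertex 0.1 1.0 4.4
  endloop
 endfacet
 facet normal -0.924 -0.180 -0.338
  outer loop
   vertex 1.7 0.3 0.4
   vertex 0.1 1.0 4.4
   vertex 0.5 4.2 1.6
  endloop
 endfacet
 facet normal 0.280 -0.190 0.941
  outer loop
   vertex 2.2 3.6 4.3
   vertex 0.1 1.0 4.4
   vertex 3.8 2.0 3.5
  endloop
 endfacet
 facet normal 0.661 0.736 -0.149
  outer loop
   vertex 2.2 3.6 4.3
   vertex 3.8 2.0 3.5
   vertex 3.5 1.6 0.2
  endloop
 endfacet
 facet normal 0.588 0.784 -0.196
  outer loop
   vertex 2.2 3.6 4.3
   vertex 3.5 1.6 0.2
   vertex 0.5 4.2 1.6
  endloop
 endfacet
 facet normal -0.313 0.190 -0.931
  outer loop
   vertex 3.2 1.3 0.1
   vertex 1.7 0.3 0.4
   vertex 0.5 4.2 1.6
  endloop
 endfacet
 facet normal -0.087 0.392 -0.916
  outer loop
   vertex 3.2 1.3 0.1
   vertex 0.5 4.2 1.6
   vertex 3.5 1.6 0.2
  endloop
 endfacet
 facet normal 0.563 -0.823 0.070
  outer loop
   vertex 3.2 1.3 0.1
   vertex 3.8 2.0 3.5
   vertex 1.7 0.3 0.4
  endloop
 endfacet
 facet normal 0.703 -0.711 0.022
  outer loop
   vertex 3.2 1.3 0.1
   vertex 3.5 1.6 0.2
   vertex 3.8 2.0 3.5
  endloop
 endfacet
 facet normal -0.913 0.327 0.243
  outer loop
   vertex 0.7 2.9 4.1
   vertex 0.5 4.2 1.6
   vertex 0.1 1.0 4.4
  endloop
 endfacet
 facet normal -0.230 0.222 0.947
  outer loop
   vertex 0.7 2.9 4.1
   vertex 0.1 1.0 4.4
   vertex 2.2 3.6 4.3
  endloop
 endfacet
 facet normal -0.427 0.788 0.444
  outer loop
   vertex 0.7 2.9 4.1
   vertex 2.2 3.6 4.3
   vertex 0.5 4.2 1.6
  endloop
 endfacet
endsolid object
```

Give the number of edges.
18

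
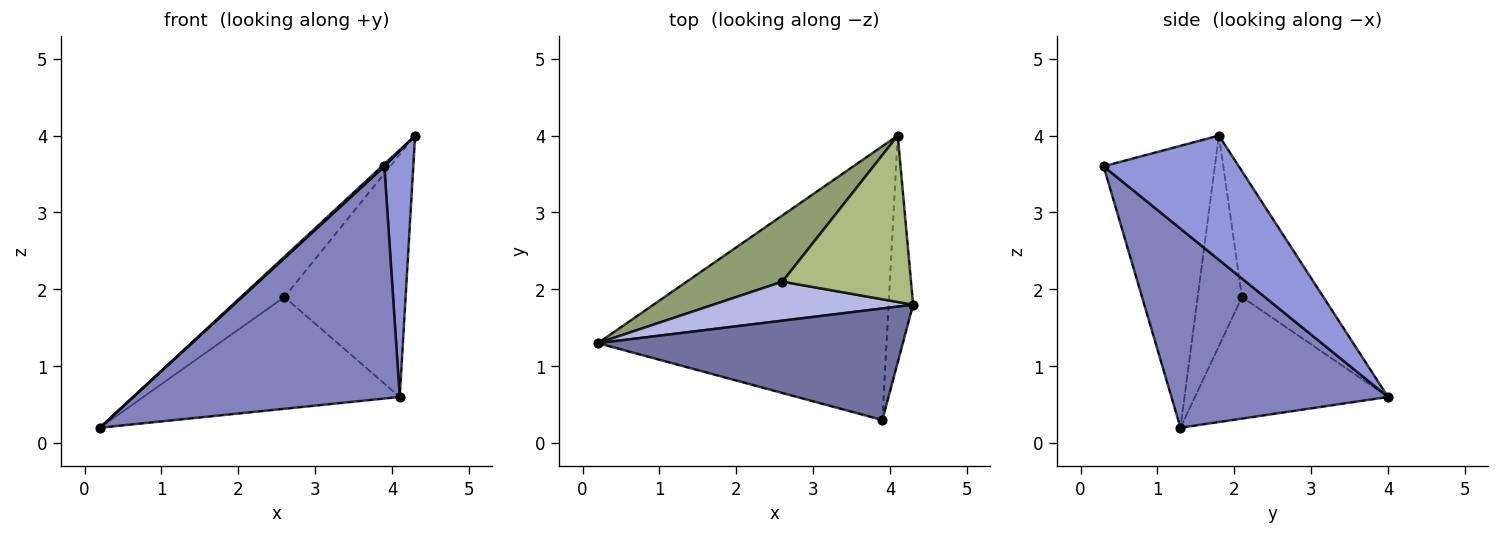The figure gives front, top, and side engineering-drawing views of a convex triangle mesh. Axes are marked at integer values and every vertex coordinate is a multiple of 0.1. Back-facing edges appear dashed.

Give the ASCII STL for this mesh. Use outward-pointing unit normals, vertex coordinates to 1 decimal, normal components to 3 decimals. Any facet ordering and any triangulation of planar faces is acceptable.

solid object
 facet normal -0.679 -0.015 0.734
  outer loop
   vertex 3.9 0.3 3.6
   vertex 4.3 1.8 4.0
   vertex 0.2 1.3 0.2
  endloop
 endfacet
 facet normal 0.466 -0.572 -0.675
  outer loop
   vertex 3.9 0.3 3.6
   vertex 0.2 1.3 0.2
   vertex 4.1 4.0 0.6
  endloop
 endfacet
 facet normal 0.960 -0.206 -0.189
  outer loop
   vertex 3.9 0.3 3.6
   vertex 4.1 4.0 0.6
   vertex 4.3 1.8 4.0
  endloop
 endfacet
 facet normal -0.591 0.580 0.561
  outer loop
   vertex 2.6 2.1 1.9
   vertex 0.2 1.3 0.2
   vertex 4.3 1.8 4.0
  endloop
 endfacet
 facet normal -0.544 0.722 0.428
  outer loop
   vertex 2.6 2.1 1.9
   vertex 4.1 4.0 0.6
   vertex 0.2 1.3 0.2
  endloop
 endfacet
 facet normal -0.484 0.721 0.495
  outer loop
   vertex 2.6 2.1 1.9
   vertex 4.3 1.8 4.0
   vertex 4.1 4.0 0.6
  endloop
 endfacet
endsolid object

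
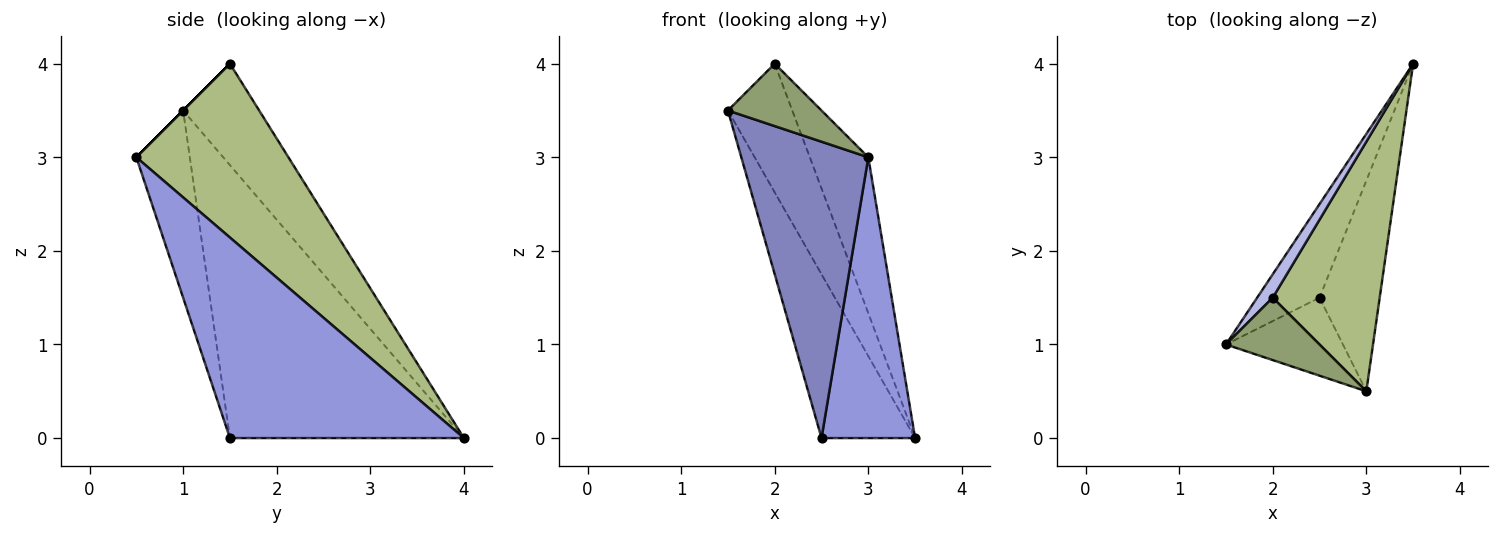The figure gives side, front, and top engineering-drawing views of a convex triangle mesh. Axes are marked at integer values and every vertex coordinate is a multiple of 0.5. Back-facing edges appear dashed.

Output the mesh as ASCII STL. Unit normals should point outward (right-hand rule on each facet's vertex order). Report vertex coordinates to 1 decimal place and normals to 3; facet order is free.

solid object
 facet normal -0.908 0.363 -0.208
  outer loop
   vertex 2.5 1.5 0.0
   vertex 1.5 1.0 3.5
   vertex 3.5 4.0 0.0
  endloop
 endfacet
 facet normal -0.377 -0.896 -0.236
  outer loop
   vertex 2.5 1.5 0.0
   vertex 3.0 0.5 3.0
   vertex 1.5 1.0 3.5
  endloop
 endfacet
 facet normal 0.894 -0.358 -0.268
  outer loop
   vertex 2.5 1.5 0.0
   vertex 3.5 4.0 0.0
   vertex 3.0 0.5 3.0
  endloop
 endfacet
 facet normal -0.758 0.642 0.117
  outer loop
   vertex 2.0 1.5 4.0
   vertex 3.5 4.0 0.0
   vertex 1.5 1.0 3.5
  endloop
 endfacet
 facet normal 0.000 -0.707 0.707
  outer loop
   vertex 2.0 1.5 4.0
   vertex 1.5 1.0 3.5
   vertex 3.0 0.5 3.0
  endloop
 endfacet
 facet normal 0.809 0.311 0.498
  outer loop
   vertex 2.0 1.5 4.0
   vertex 3.0 0.5 3.0
   vertex 3.5 4.0 0.0
  endloop
 endfacet
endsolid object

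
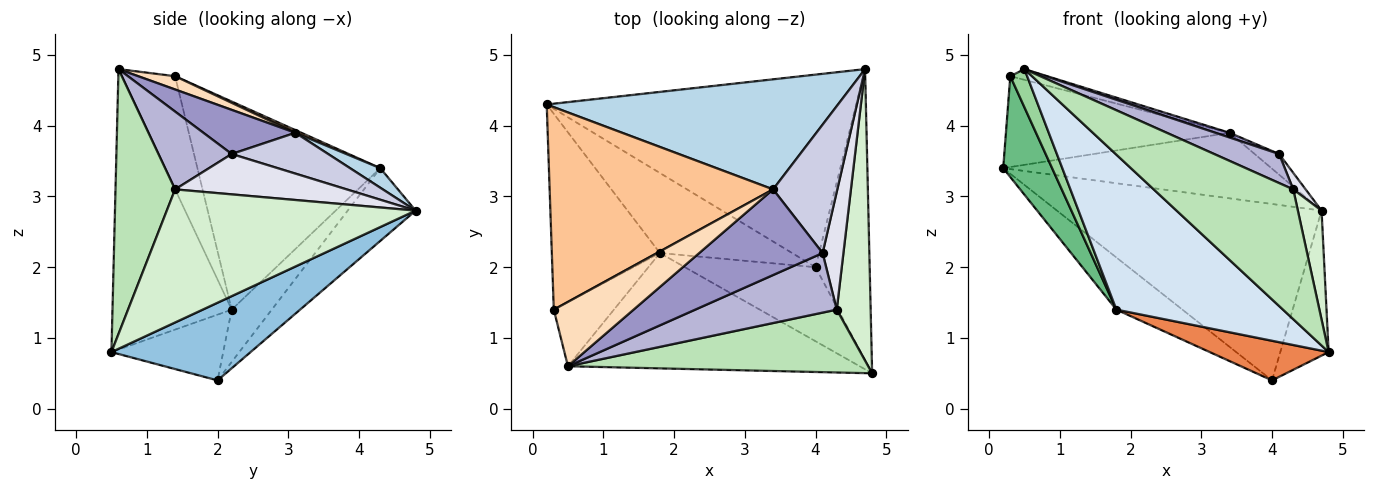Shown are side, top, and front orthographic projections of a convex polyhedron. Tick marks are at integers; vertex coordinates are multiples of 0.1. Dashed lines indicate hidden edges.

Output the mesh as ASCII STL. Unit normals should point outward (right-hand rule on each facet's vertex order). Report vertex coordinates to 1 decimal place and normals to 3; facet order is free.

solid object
 facet normal -0.171 0.665 -0.727
  outer loop
   vertex 4.0 2.0 0.4
   vertex 0.2 4.3 3.4
   vertex 4.7 4.8 2.8
  endloop
 endfacet
 facet normal 0.789 0.274 -0.550
  outer loop
   vertex 4.0 2.0 0.4
   vertex 4.7 4.8 2.8
   vertex 4.8 0.5 0.8
  endloop
 endfacet
 facet normal 0.058 0.511 0.858
  outer loop
   vertex 3.4 3.1 3.9
   vertex 4.7 4.8 2.8
   vertex 0.2 4.3 3.4
  endloop
 endfacet
 facet normal -0.498 -0.696 -0.518
  outer loop
   vertex 1.8 2.2 1.4
   vertex 4.8 0.5 0.8
   vertex 0.5 0.6 4.8
  endloop
 endfacet
 facet normal -0.406 -0.431 -0.806
  outer loop
   vertex 1.8 2.2 1.4
   vertex 4.0 2.0 0.4
   vertex 4.8 0.5 0.8
  endloop
 endfacet
 facet normal -0.314 0.518 -0.795
  outer loop
   vertex 1.8 2.2 1.4
   vertex 0.2 4.3 3.4
   vertex 4.0 2.0 0.4
  endloop
 endfacet
 facet normal 0.011 0.409 0.912
  outer loop
   vertex 0.3 1.4 4.7
   vertex 3.4 3.1 3.9
   vertex 0.2 4.3 3.4
  endloop
 endfacet
 facet normal 0.162 0.162 0.973
  outer loop
   vertex 0.3 1.4 4.7
   vertex 0.5 0.6 4.8
   vertex 3.4 3.1 3.9
  endloop
 endfacet
 facet normal -0.863 -0.231 -0.448
  outer loop
   vertex 0.3 1.4 4.7
   vertex 0.2 4.3 3.4
   vertex 1.8 2.2 1.4
  endloop
 endfacet
 facet normal -0.851 -0.269 -0.452
  outer loop
   vertex 0.3 1.4 4.7
   vertex 1.8 2.2 1.4
   vertex 0.5 0.6 4.8
  endloop
 endfacet
 facet normal 0.359 -0.840 0.407
  outer loop
   vertex 4.3 1.4 3.1
   vertex 0.5 0.6 4.8
   vertex 4.8 0.5 0.8
  endloop
 endfacet
 facet normal 0.965 -0.092 0.246
  outer loop
   vertex 4.3 1.4 3.1
   vertex 4.8 0.5 0.8
   vertex 4.7 4.8 2.8
  endloop
 endfacet
 facet normal 0.336 -0.052 0.940
  outer loop
   vertex 4.1 2.2 3.6
   vertex 3.4 3.1 3.9
   vertex 0.5 0.6 4.8
  endloop
 endfacet
 facet normal 0.443 -0.393 0.806
  outer loop
   vertex 4.1 2.2 3.6
   vertex 0.5 0.6 4.8
   vertex 4.3 1.4 3.1
  endloop
 endfacet
 facet normal 0.532 0.135 0.836
  outer loop
   vertex 4.1 2.2 3.6
   vertex 4.7 4.8 2.8
   vertex 3.4 3.1 3.9
  endloop
 endfacet
 facet normal 0.887 -0.064 0.457
  outer loop
   vertex 4.1 2.2 3.6
   vertex 4.3 1.4 3.1
   vertex 4.7 4.8 2.8
  endloop
 endfacet
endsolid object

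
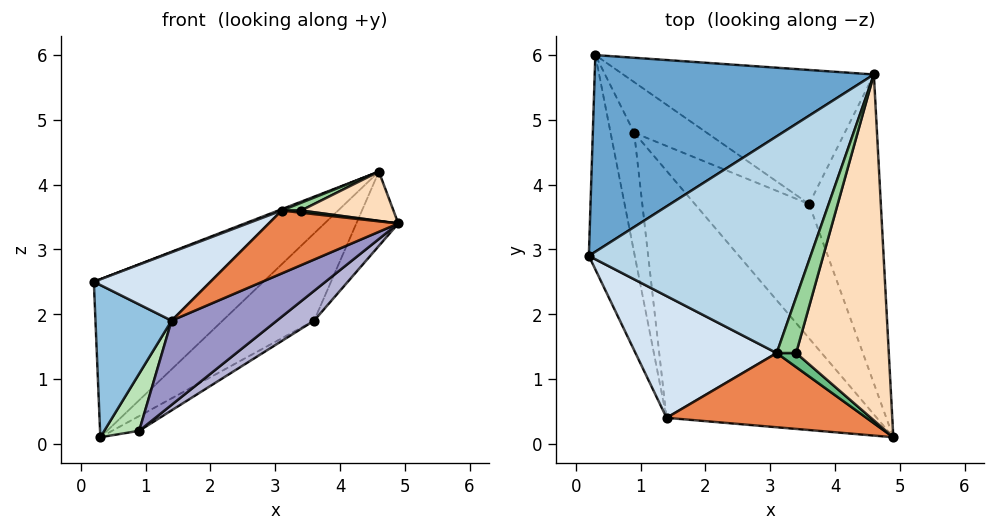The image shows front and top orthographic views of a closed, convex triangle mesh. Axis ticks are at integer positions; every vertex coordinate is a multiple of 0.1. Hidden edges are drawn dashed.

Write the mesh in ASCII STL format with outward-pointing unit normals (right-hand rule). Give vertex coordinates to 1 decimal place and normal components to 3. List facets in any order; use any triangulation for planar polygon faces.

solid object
 facet normal -0.573 0.513 0.639
  outer loop
   vertex 0.3 6.0 0.1
   vertex 0.2 2.9 2.5
   vertex 4.6 5.7 4.2
  endloop
 endfacet
 facet normal -0.850 -0.305 -0.429
  outer loop
   vertex 1.4 0.4 1.9
   vertex 0.2 2.9 2.5
   vertex 0.3 6.0 0.1
  endloop
 endfacet
 facet normal -0.357 -0.006 0.934
  outer loop
   vertex 3.1 1.4 3.6
   vertex 4.6 5.7 4.2
   vertex 0.2 2.9 2.5
  endloop
 endfacet
 facet normal -0.504 -0.423 0.753
  outer loop
   vertex 3.1 1.4 3.6
   vertex 0.2 2.9 2.5
   vertex 1.4 0.4 1.9
  endloop
 endfacet
 facet normal -0.357 -0.604 0.712
  outer loop
   vertex 3.1 1.4 3.6
   vertex 1.4 0.4 1.9
   vertex 4.9 0.1 3.4
  endloop
 endfacet
 facet normal 0.871 0.115 -0.478
  outer loop
   vertex 3.6 3.7 1.9
   vertex 4.6 5.7 4.2
   vertex 4.9 0.1 3.4
  endloop
 endfacet
 facet normal 0.642 0.418 -0.643
  outer loop
   vertex 3.6 3.7 1.9
   vertex 0.3 6.0 0.1
   vertex 4.6 5.7 4.2
  endloop
 endfacet
 facet normal 0.010 -0.141 0.990
  outer loop
   vertex 3.4 1.4 3.6
   vertex 4.9 0.1 3.4
   vertex 4.6 5.7 4.2
  endloop
 endfacet
 facet normal 0.000 -0.152 0.988
  outer loop
   vertex 3.4 1.4 3.6
   vertex 3.1 1.4 3.6
   vertex 4.9 0.1 3.4
  endloop
 endfacet
 facet normal 0.000 -0.138 0.990
  outer loop
   vertex 3.4 1.4 3.6
   vertex 4.6 5.7 4.2
   vertex 3.1 1.4 3.6
  endloop
 endfacet
 facet normal -0.578 -0.350 -0.737
  outer loop
   vertex 0.9 4.8 0.2
   vertex 1.4 0.4 1.9
   vertex 0.3 6.0 0.1
  endloop
 endfacet
 facet normal 0.583 0.227 -0.780
  outer loop
   vertex 0.9 4.8 0.2
   vertex 0.3 6.0 0.1
   vertex 3.6 3.7 1.9
  endloop
 endfacet
 facet normal 0.354 -0.302 -0.885
  outer loop
   vertex 0.9 4.8 0.2
   vertex 4.9 0.1 3.4
   vertex 1.4 0.4 1.9
  endloop
 endfacet
 facet normal 0.466 -0.192 -0.864
  outer loop
   vertex 0.9 4.8 0.2
   vertex 3.6 3.7 1.9
   vertex 4.9 0.1 3.4
  endloop
 endfacet
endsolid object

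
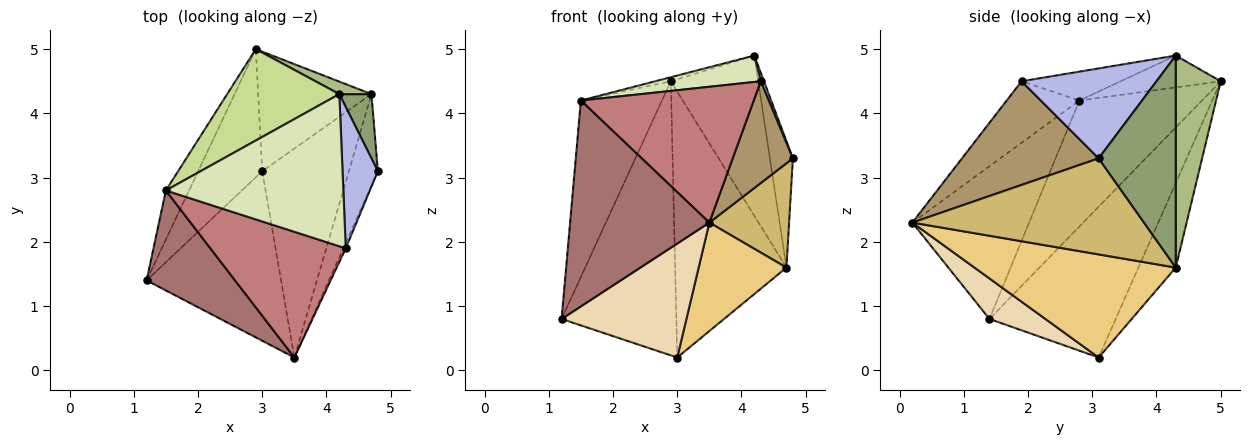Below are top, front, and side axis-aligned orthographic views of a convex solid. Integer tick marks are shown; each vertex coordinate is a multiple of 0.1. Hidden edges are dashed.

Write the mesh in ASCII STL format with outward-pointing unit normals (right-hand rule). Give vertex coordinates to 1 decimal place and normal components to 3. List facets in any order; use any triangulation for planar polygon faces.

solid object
 facet normal -0.706 0.642 -0.300
  outer loop
   vertex 3.0 3.1 0.2
   vertex 1.2 1.4 0.8
   vertex 2.9 5.0 4.5
  endloop
 endfacet
 facet normal -0.293 0.872 -0.392
  outer loop
   vertex 4.7 4.3 1.6
   vertex 3.0 3.1 0.2
   vertex 2.9 5.0 4.5
  endloop
 endfacet
 facet normal -0.824 0.545 -0.152
  outer loop
   vertex 1.5 2.8 4.2
   vertex 2.9 5.0 4.5
   vertex 1.2 1.4 0.8
  endloop
 endfacet
 facet normal 0.931 -0.022 0.366
  outer loop
   vertex 4.2 4.3 4.9
   vertex 4.3 1.9 4.5
   vertex 4.8 3.1 3.3
  endloop
 endfacet
 facet normal 0.948 0.283 0.144
  outer loop
   vertex 4.2 4.3 4.9
   vertex 4.8 3.1 3.3
   vertex 4.7 4.3 1.6
  endloop
 endfacet
 facet normal 0.456 0.887 0.069
  outer loop
   vertex 4.2 4.3 4.9
   vertex 4.7 4.3 1.6
   vertex 2.9 5.0 4.5
  endloop
 endfacet
 facet normal -0.273 0.043 0.961
  outer loop
   vertex 4.2 4.3 4.9
   vertex 2.9 5.0 4.5
   vertex 1.5 2.8 4.2
  endloop
 endfacet
 facet normal -0.158 -0.169 0.973
  outer loop
   vertex 4.2 4.3 4.9
   vertex 1.5 2.8 4.2
   vertex 4.3 1.9 4.5
  endloop
 endfacet
 facet normal 0.915 -0.403 -0.022
  outer loop
   vertex 3.5 0.2 2.3
   vertex 4.8 3.1 3.3
   vertex 4.3 1.9 4.5
  endloop
 endfacet
 facet normal 0.909 -0.313 -0.274
  outer loop
   vertex 3.5 0.2 2.3
   vertex 4.7 4.3 1.6
   vertex 4.8 3.1 3.3
  endloop
 endfacet
 facet normal 0.726 -0.317 -0.610
  outer loop
   vertex 3.5 0.2 2.3
   vertex 3.0 3.1 0.2
   vertex 4.7 4.3 1.6
  endloop
 endfacet
 facet normal 0.243 -0.541 -0.805
  outer loop
   vertex 3.5 0.2 2.3
   vertex 1.2 1.4 0.8
   vertex 3.0 3.1 0.2
  endloop
 endfacet
 facet normal -0.602 -0.718 0.349
  outer loop
   vertex 3.5 0.2 2.3
   vertex 1.5 2.8 4.2
   vertex 1.2 1.4 0.8
  endloop
 endfacet
 facet normal -0.295 -0.701 0.649
  outer loop
   vertex 3.5 0.2 2.3
   vertex 4.3 1.9 4.5
   vertex 1.5 2.8 4.2
  endloop
 endfacet
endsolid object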